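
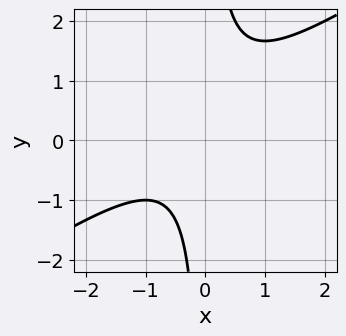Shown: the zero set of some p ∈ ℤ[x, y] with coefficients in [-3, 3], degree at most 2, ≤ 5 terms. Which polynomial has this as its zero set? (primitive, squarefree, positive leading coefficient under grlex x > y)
2*x^2 - 3*x*y + x + 2

1. The degree is 2 — the shape is more complex than any degree-1 curve.
2. Reading off the gridlines: no x-intercept at any integer in the box; the curve avoids every integer y-axis point in the box.
3. Matching integer coefficients to the picture gives p.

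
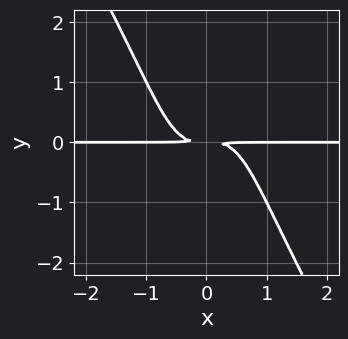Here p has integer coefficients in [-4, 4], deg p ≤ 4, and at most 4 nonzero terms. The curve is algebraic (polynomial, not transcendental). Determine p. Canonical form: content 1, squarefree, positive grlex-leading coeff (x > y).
3*x^3*y - x*y^3 + 2*y^2

1. deg p = 4.
2. Against the integer gridlines: every point of the x-axis in the box is on the curve.
3. Putting this together gives p.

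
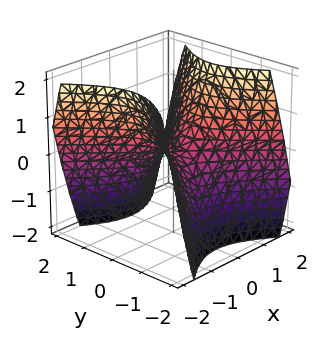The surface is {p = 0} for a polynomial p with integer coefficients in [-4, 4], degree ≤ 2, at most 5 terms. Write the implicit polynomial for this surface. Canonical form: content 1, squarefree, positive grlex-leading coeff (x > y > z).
1. Degree: a saddle surface; a quadric, so deg p = 2.
2. Symmetries: the x ↦ −x reflection is a symmetry, so x appears only in even powers; it's symmetric under y → −y, forcing even powers of y.
3. Reading off the gridlines: one y-axis crossing is at y = 0; one z-axis crossing is at z = 0.
4. Together with the visible shape, these determine p as stated.

x^2 - y^2 - z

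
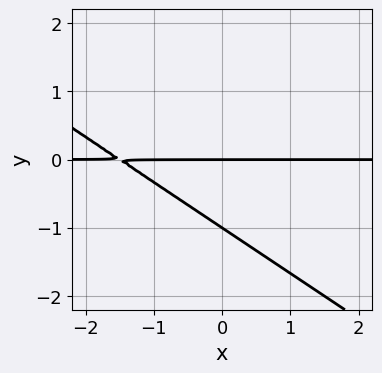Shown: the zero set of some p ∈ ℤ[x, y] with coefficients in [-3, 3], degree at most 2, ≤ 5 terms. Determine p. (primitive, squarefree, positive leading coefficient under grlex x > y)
2*x*y + 3*y^2 + 3*y

1. Degree: a generic line meets the curve in up to 2 points, so deg p = 2.
2. From the visible intercepts: the visible x-axis segment lies entirely on the curve; the y-axis gridline crossings are at y ∈ {-1, 0}.
3. The integer polynomial consistent with all of this is the stated p.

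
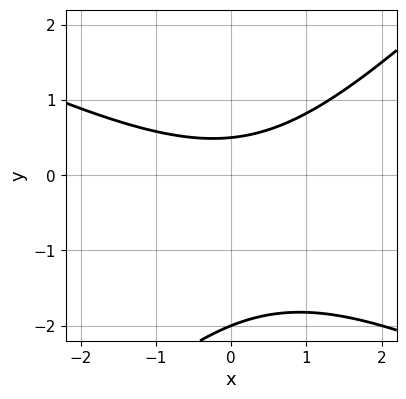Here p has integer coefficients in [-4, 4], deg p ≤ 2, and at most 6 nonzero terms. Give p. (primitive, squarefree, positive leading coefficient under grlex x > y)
x^2 + x*y - 2*y^2 - 3*y + 2

First, the degree is 2 — no degree-1 curve has this shape.
Then, against the integer gridlines: no x-intercept at any integer in the box; it crosses the y-axis at the gridline y = -2.
Finally, together with the visible shape, these determine p as stated.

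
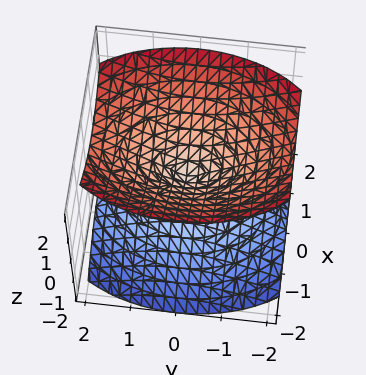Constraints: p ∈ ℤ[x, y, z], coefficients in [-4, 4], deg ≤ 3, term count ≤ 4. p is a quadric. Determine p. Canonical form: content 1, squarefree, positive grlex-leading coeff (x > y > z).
2*x^2 + y^2 - 2*z^2

First, I count 2 distinct pieces.
Then, deg p = 2.
Then, symmetries: it's symmetric under z → −z, forcing even powers of z; mirror symmetry x ↦ −x ⇒ only even powers of x; mirror symmetry y ↦ −y ⇒ only even powers of y.
Then, against the integer gridlines: one z-axis crossing is at z = 0; it crosses the x-axis at the gridline x = 0; it meets the y-axis at y = 0 (among the integer gridlines).
Finally, solving for integer coefficients yields p as stated.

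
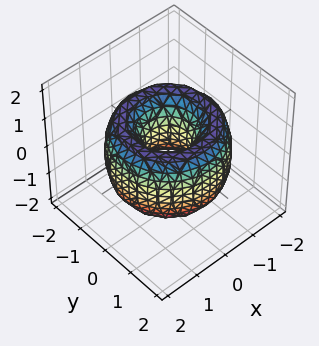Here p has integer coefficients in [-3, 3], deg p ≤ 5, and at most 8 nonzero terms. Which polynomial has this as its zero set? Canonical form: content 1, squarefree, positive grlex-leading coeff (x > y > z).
x^4 + 2*x^2*y^2 + y^4 - 3*x^2 - 3*y^2 + z^2 + 1

(a) Degree: a generic line meets the surface in up to 4 points, so deg p = 4.
(b) Symmetry: every cross-section ⟂ z is a circle, so x, y appear only via x² + y².
(c) Against the integer gridlines: a circular section at z = -1 has radius exactly 1; it misses every integer gridline on the z-axis.
(d) Fitting integer coefficients to these (and the overall shape) gives p.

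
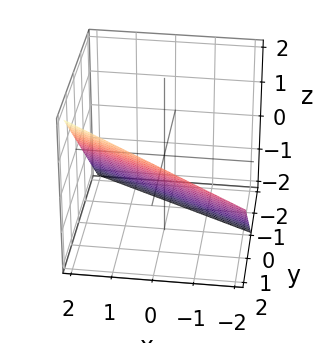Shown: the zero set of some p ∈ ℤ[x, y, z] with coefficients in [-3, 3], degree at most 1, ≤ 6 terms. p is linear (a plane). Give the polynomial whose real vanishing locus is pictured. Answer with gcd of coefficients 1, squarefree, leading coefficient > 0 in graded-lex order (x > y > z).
x + 2*y - 2*z - 2

First, the degree is 1 — the surface is flat (a plane).
Next, from the axis intercepts and sections: one x-axis crossing is at x = 2; it crosses the y-axis at the gridline y = 1; one z-axis crossing is at z = -1.
Finally, assembling these constraints gives the stated polynomial.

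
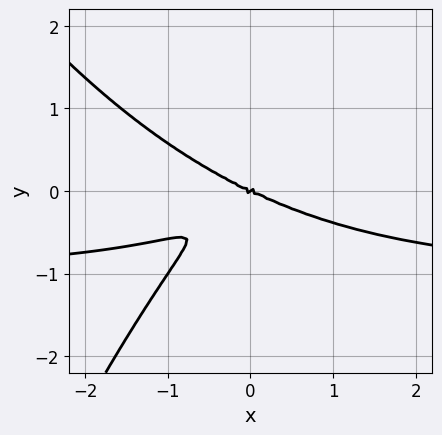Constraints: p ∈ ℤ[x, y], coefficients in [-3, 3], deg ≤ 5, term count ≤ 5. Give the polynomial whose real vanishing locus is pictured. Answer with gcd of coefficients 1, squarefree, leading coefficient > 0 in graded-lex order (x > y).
The degree is 4 — the shape is more complex than any degree-3 curve.
Against the integer gridlines: one x-axis crossing is at x = 0; it crosses the y-axis at the gridline y = 0.
Solving for integer coefficients yields p as stated.

x^3*y + x^3 - 3*x*y^2 + 3*y^3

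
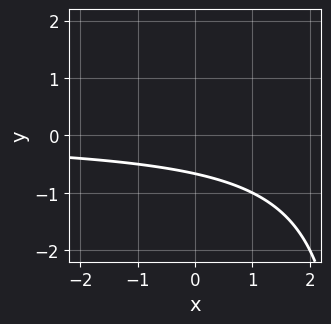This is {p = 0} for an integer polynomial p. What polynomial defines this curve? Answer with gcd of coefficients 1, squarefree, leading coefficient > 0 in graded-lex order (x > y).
(a) The degree is 2 — a generic line meets the curve in up to 2 points.
(b) Checking where it meets the axes: no x-intercept at any integer in the box.
(c) These observations pin down the coefficients.

x*y - 3*y - 2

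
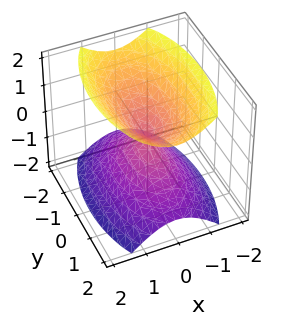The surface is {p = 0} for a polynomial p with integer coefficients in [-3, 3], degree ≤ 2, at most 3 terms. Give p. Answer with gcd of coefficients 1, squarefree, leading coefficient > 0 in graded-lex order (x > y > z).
First, there are 2 components. They look like related sheets of one shape, so recover p as a whole.
Next, deg p = 2. Two nappes meeting at a single point; a quadric.
Next, symmetries: the y ↦ −y reflection is a symmetry, so y appears only in even powers; it's symmetric under z → −z, forcing even powers of z; the x ↦ −x reflection is a symmetry, so x appears only in even powers.
Then, reading off the gridlines: it crosses the x-axis at the gridline x = 0; one y-axis crossing is at y = 0; one z-axis crossing is at z = 0.
Finally, matching integer coefficients to the picture gives p.

3*x^2 + y^2 - 2*z^2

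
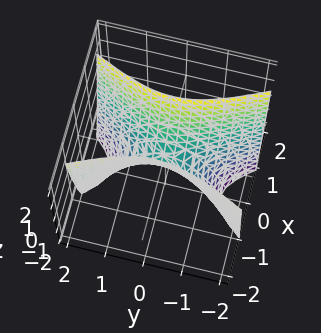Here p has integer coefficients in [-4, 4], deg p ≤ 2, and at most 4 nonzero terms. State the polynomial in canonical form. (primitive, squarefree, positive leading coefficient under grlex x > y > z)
3*x^2 - y^2 - z

First, degree: a saddle surface; a quadric, so deg p = 2.
Then, symmetries: mirror symmetry y ↦ −y ⇒ only even powers of y; it's symmetric under x → −x, forcing even powers of x.
Next, from the visible intercepts: one z-axis crossing is at z = 0; it crosses the x-axis at the gridline x = 0; it crosses the y-axis at the gridline y = 0.
Finally, putting this together gives p.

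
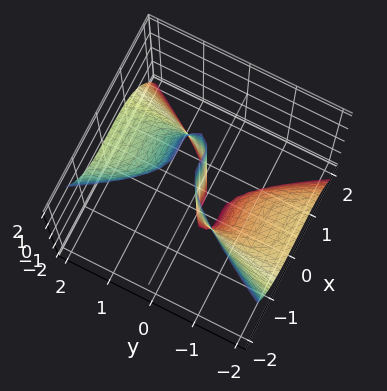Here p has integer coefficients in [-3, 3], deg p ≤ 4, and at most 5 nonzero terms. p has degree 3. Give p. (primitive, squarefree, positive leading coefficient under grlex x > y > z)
3*x^3 + 2*y^2*z - x^2 - 2*y

1. deg p = 3. A generic line meets the surface in up to 3 points.
2. Checking where it meets the axes: every point of the z-axis in the box is on the surface; it meets the y-axis at y = 0 (among the integer gridlines); it crosses the x-axis at the gridline x = 0.
3. Assembling these constraints gives the stated polynomial.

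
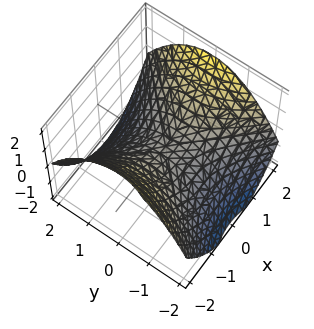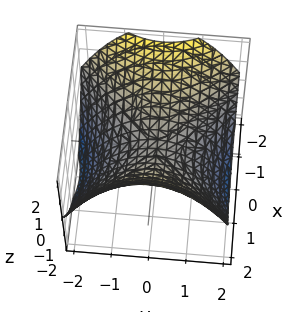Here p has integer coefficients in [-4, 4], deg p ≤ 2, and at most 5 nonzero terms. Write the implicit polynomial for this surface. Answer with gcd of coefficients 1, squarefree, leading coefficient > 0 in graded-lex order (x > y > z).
x^2 - y^2 - 2*z

First, the degree is 2 — a saddle surface; a quadric.
Then, symmetries: the x ↦ −x reflection is a symmetry, so x appears only in even powers; it's symmetric under y → −y, forcing even powers of y.
Next, from the axis intercepts and sections: it crosses the z-axis at the gridline z = 0; it meets the x-axis at x = 0 (among the integer gridlines); it crosses the y-axis at the gridline y = 0.
Finally, assembling these constraints gives the stated polynomial.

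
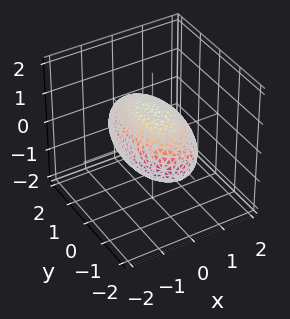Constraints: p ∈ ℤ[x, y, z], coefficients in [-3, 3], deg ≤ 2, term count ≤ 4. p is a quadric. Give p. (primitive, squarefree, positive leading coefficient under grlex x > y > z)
1. The degree is 2 — a closed, bounded, convex surface; a quadric.
2. Symmetries: mirror symmetry x ↦ −x ⇒ only even powers of x; the z ↦ −z reflection is a symmetry, so z appears only in even powers; the y ↦ −y reflection is a symmetry, so y appears only in even powers.
3. From the axis intercepts and sections: among the integer gridlines, it crosses the z-axis at z ∈ {-1, 1}; among the integer gridlines, it crosses the x-axis at x ∈ {-1, 1}.
4. Together with the visible shape, these determine p as stated.

3*x^2 + y^2 + 3*z^2 - 3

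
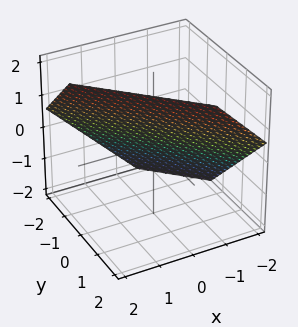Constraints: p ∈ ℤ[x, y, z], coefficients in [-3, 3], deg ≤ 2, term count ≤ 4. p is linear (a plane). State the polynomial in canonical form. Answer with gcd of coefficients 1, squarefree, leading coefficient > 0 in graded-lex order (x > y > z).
Degree: the surface is flat (a plane), so deg p = 1.
Solving for integer coefficients yields p as stated.

3*x + 3*y - 3*z + 2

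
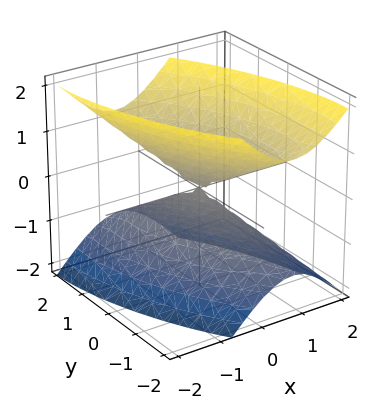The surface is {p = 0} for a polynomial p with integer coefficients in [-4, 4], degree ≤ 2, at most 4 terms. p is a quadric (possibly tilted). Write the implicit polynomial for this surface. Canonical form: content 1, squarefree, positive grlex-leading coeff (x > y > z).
3*x^2 + 2*x*y + y^2 - 2*z^2

1. I count 2 distinct pieces.
2. deg p = 2.
3. From the axis intercepts and sections: it crosses the x-axis at the gridline x = 0; one y-axis crossing is at y = 0.
4. These observations pin down the coefficients.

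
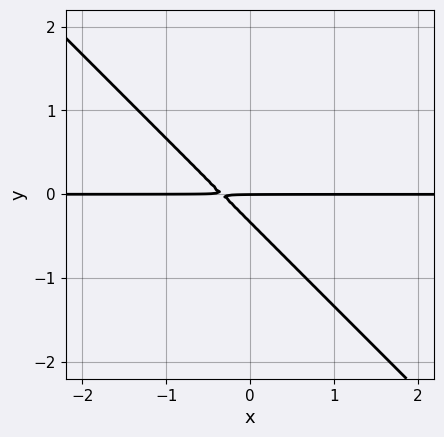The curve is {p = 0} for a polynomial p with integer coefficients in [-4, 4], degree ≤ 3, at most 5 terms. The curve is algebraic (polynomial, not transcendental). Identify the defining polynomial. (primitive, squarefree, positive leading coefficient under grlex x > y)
The degree is 2 — a generic line meets the curve in up to 2 points.
Checking where it meets the axes: it crosses the y-axis at the gridline y = 0; the visible x-axis segment lies entirely on the curve.
Solving for integer coefficients yields p as stated.

3*x*y + 3*y^2 + y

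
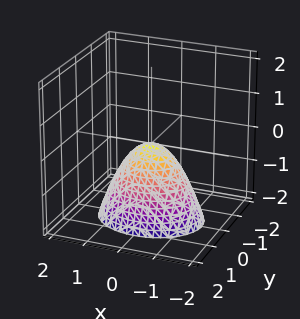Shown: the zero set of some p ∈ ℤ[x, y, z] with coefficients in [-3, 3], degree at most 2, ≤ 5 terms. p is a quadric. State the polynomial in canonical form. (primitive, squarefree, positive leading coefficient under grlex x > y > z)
2*x^2 + 3*y^2 + 2*z

1. The degree is 2 — a paraboloid; a quadric.
2. Symmetries: mirror symmetry x ↦ −x ⇒ only even powers of x; it's symmetric under y → −y, forcing even powers of y.
3. Observable constraints: it crosses the y-axis at the gridline y = 0; it meets the x-axis at x = 0 (among the integer gridlines); it crosses the z-axis at the gridline z = 0.
4. The integer polynomial consistent with all of this is the stated p.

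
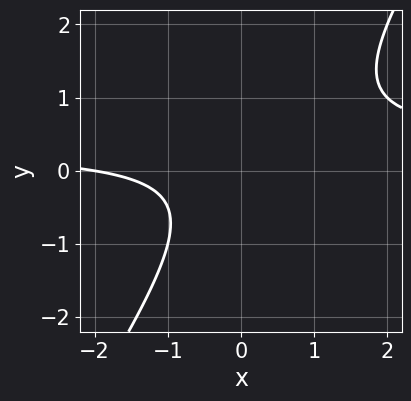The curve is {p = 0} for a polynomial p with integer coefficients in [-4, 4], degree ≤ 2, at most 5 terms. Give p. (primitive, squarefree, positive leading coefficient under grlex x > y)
(a) The degree is 2 — the shape is more complex than any degree-1 curve.
(b) Reading off the gridlines: it meets the x-axis at x = -2 (among the integer gridlines); the curve avoids every integer y-axis point in the box.
(c) Fitting integer coefficients to these (and the overall shape) gives p.

3*x*y - 2*y^2 - x - 2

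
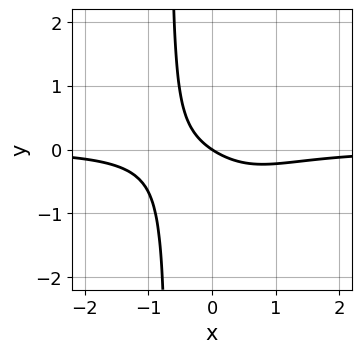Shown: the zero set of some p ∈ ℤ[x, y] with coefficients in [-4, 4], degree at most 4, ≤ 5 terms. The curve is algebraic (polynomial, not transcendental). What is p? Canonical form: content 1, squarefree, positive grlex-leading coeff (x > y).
3*x^3*y + 3*x*y + 2*x + 3*y

deg p = 4. The shape is more complex than any degree-3 curve.
Observable constraints: it crosses the y-axis at the gridline y = 0; it crosses the x-axis at the gridline x = 0.
Together with the visible shape, these determine p as stated.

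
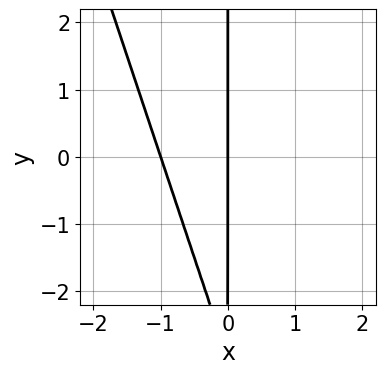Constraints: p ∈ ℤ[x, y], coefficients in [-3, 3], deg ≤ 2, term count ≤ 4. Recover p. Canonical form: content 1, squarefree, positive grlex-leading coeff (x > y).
3*x^2 + x*y + 3*x

1. The degree is 2 — a generic line meets the curve in up to 2 points.
2. Reading off the gridlines: the x-axis gridline crossings are at x ∈ {-1, 0}; every point of the y-axis in the box is on the curve.
3. Assembling these constraints gives the stated polynomial.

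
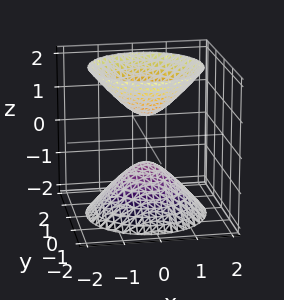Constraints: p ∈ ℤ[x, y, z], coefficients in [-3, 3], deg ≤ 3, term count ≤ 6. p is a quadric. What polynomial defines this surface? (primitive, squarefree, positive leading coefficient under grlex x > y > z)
3*x^2 + 3*y^2 - 2*z^2 + 1

First, the picture has 2 separate pieces. They look like related sheets of one shape, so recover p as a whole.
Then, degree: two separate bowl-shaped sheets opening away from each other; a quadric, so deg p = 2.
Then, symmetries: it's symmetric under z → −z, forcing even powers of z; the surface is invariant under rotation about z: p = q(x² + y², z).
Then, checking where it meets the axes: a circular section at z = 2 has radius between 1 and 2; no y-intercept at any integer in the box.
Finally, together with the visible shape, these determine p as stated.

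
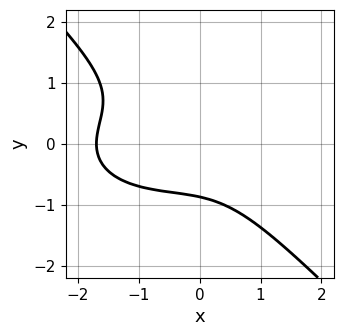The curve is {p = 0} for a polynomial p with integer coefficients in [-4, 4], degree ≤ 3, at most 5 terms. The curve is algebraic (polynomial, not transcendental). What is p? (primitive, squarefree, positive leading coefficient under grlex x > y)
x^3 + 2*x*y^2 + 3*y^3 + x^2 + 2

(a) The degree is 3 — no degree-2 curve has this shape.
(b) Matching integer coefficients to the picture gives p.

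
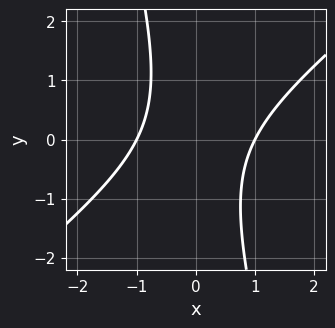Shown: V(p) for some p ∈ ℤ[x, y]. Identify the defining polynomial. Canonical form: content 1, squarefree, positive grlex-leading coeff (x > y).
3*x^2 - 3*x*y - y^2 - 3

First, deg p = 2.
Then, observable constraints: no y-intercept at any integer in the box; among the integer gridlines, it crosses the x-axis at x ∈ {-1, 1}.
Finally, assembling these constraints gives the stated polynomial.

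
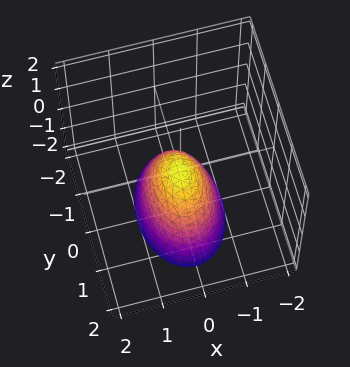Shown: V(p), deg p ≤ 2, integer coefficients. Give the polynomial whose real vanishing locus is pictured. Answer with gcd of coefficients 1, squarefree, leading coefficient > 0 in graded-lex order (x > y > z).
2*x^2 + y^2 + z

The degree is 2 — a single bowl opening along one axis; a quadric.
Symmetries: the x ↦ −x reflection is a symmetry, so x appears only in even powers; mirror symmetry y ↦ −y ⇒ only even powers of y.
Checking where it meets the axes: it meets the x-axis at x = 0 (among the integer gridlines); one y-axis crossing is at y = 0.
The integer polynomial consistent with all of this is the stated p.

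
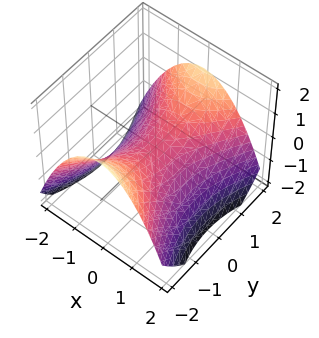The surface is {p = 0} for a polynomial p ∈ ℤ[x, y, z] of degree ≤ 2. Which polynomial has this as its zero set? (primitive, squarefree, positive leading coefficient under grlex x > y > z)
2*x^2 - y^2 + 3*z

The degree is 2 — a hyperbolic paraboloid; a quadric.
Symmetries: mirror symmetry x ↦ −x ⇒ only even powers of x; it's symmetric under y → −y, forcing even powers of y.
From the axis intercepts and sections: it crosses the y-axis at the gridline y = 0; it crosses the x-axis at the gridline x = 0; one z-axis crossing is at z = 0.
The integer polynomial consistent with all of this is the stated p.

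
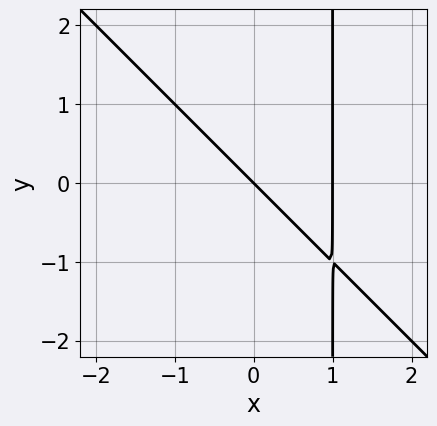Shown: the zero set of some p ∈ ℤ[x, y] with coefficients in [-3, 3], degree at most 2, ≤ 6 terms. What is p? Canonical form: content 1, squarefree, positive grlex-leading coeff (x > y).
1. deg p = 2.
2. Checking where it meets the axes: one y-axis crossing is at y = 0; the x-axis gridline crossings are at x ∈ {0, 1}.
3. Together with the visible shape, these determine p as stated.

x^2 + x*y - x - y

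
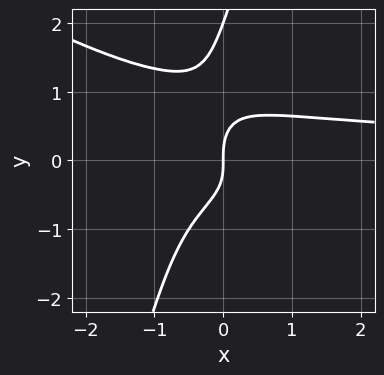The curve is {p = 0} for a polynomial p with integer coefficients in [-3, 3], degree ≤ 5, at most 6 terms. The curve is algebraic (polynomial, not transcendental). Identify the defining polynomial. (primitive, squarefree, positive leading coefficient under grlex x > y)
1. deg p = 4. A generic line meets the curve in up to 4 points.
2. Reading off the gridlines: one x-axis crossing is at x = 0; among the integer gridlines, it crosses the y-axis at y ∈ {0, 2}.
3. Fitting integer coefficients to these (and the overall shape) gives p.

2*x^2*y^2 + 3*x*y^3 - y^4 + 2*y^3 - 2*x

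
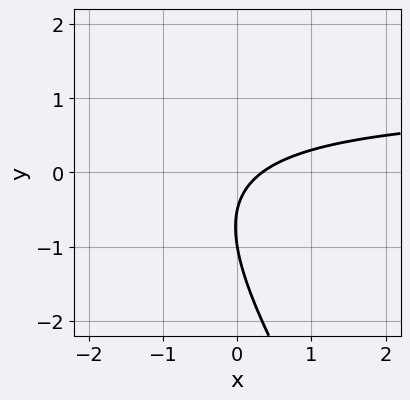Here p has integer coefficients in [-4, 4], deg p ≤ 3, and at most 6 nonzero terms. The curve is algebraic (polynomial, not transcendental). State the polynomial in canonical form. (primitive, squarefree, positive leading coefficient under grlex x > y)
(a) Degree: the shape is more complex than any degree-1 curve, so deg p = 2.
(b) Against the integer gridlines: it crosses the y-axis at the gridline y = -1.
(c) Fitting integer coefficients to these (and the overall shape) gives p.

3*x*y + 2*y^2 - 3*x + 3*y + 1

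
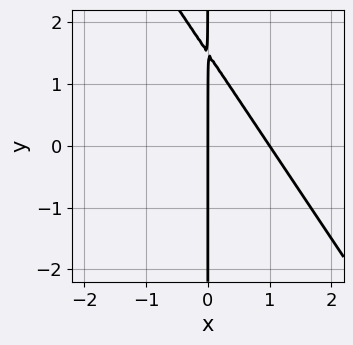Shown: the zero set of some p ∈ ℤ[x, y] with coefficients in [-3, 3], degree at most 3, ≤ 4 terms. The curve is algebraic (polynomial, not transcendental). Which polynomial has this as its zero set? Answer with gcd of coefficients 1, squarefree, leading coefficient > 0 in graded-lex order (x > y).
3*x^2 + 2*x*y - 3*x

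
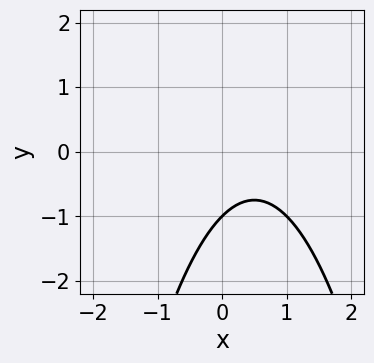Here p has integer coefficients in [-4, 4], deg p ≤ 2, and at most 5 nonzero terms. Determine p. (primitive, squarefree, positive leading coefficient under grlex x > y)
First, the degree is 2 — no degree-1 curve has this shape.
Then, from the axis intercepts and sections: it misses every integer gridline on the x-axis; one y-axis crossing is at y = -1.
Finally, fitting integer coefficients to these (and the overall shape) gives p.

x^2 - x + y + 1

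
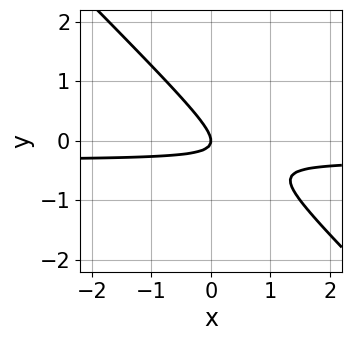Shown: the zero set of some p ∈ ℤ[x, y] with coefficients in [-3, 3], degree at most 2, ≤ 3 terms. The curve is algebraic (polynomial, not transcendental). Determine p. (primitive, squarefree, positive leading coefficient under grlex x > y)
3*x*y + 3*y^2 + x

deg p = 2. No degree-1 curve has this shape.
Checking where it meets the axes: it meets the x-axis at x = 0 (among the integer gridlines); it crosses the y-axis at the gridline y = 0.
Matching integer coefficients to the picture gives p.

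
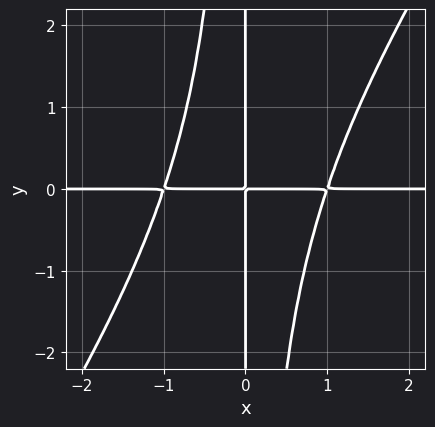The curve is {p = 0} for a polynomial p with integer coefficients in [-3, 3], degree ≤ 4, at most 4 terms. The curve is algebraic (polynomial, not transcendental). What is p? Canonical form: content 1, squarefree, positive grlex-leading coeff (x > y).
(a) The degree is 4 — a generic line meets the curve in up to 4 points.
(b) Against the integer gridlines: the visible x-axis segment lies entirely on the curve; the visible y-axis segment lies entirely on the curve.
(c) Together with the visible shape, these determine p as stated.

3*x^3*y - 2*x^2*y^2 - 3*x*y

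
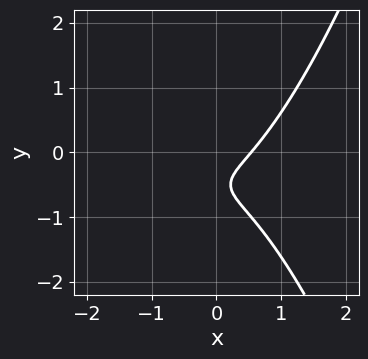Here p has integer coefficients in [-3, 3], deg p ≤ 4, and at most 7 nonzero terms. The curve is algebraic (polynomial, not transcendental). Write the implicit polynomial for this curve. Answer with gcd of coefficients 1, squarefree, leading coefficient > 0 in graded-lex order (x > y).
deg p = 3. No degree-2 curve has this shape.
Against the integer gridlines: no y-intercept at any integer in the box.
Putting this together gives p.

3*x^3 - 3*y^2 + x - 3*y - 1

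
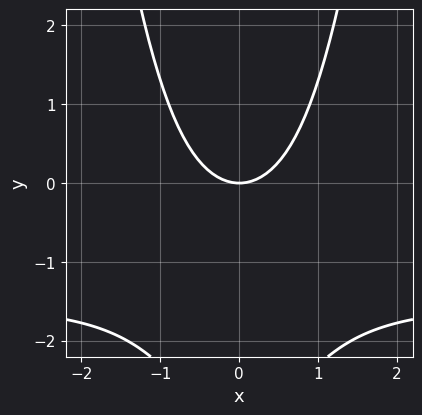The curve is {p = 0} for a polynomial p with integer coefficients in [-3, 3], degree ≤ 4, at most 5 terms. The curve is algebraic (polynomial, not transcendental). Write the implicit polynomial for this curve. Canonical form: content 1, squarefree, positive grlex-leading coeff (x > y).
First, the degree is 3 — a generic line meets the curve in up to 3 points.
Next, symmetries: mirror symmetry x ↦ −x ⇒ only even powers of x.
Next, from the visible intercepts: it crosses the y-axis at the gridline y = 0; it meets the x-axis at x = 0 (among the integer gridlines).
Finally, the integer polynomial consistent with all of this is the stated p.

2*x^2*y + 3*x^2 - y^2 - 3*y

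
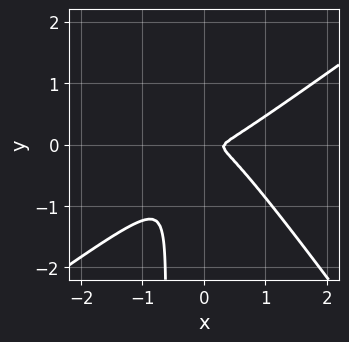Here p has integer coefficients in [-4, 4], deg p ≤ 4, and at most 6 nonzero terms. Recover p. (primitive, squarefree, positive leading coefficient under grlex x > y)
First, degree: the shape is more complex than any degree-2 curve, so deg p = 3.
Finally, solving for integer coefficients yields p as stated.

3*x^3 - 2*x^2*y - 3*x*y^2 - x^2 - 2*y^2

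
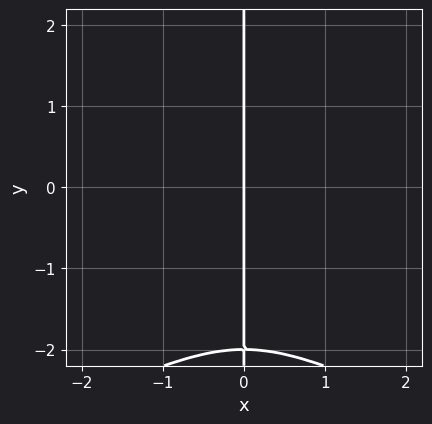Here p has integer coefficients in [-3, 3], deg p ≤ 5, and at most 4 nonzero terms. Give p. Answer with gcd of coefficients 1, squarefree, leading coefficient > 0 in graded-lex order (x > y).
x*y^3 + x^3 + 2*x*y^2

The degree is 4 — no degree-3 curve has this shape.
From the visible intercepts: the visible y-axis segment lies entirely on the curve; it crosses the x-axis at the gridline x = 0.
These observations pin down the coefficients.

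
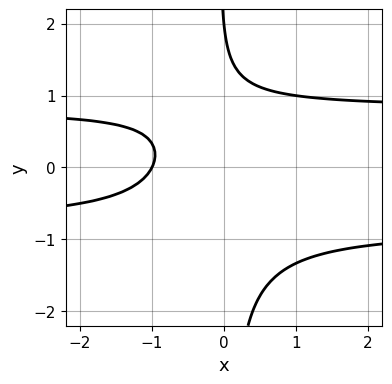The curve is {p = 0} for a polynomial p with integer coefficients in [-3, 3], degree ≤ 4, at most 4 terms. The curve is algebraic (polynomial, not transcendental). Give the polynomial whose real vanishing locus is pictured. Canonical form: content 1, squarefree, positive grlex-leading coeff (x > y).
3*x*y^2 - 2*x + y - 2

First, deg p = 3. A generic line meets the curve in up to 3 points.
Then, reading off the gridlines: it meets the y-axis at y = 2 (among the integer gridlines); one x-axis crossing is at x = -1.
Finally, putting this together gives p.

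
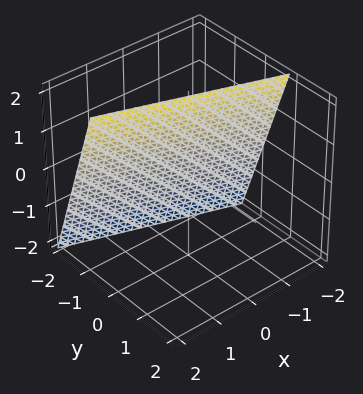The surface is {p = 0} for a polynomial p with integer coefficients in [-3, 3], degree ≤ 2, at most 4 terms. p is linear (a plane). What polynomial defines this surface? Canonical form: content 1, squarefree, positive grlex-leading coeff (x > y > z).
x + 3*y - z + 2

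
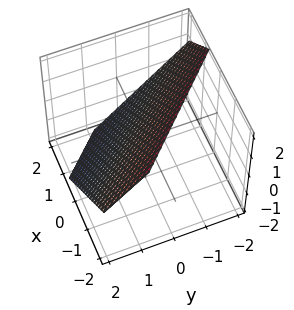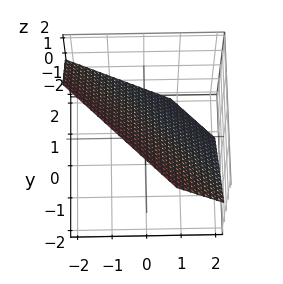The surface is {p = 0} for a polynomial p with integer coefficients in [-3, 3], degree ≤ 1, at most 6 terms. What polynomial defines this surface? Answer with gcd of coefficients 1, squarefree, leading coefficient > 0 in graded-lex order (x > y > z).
3*x + 3*y + 3*z - 2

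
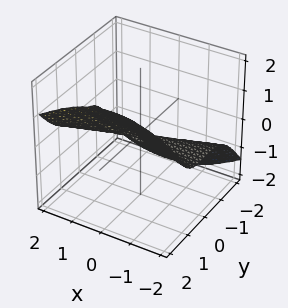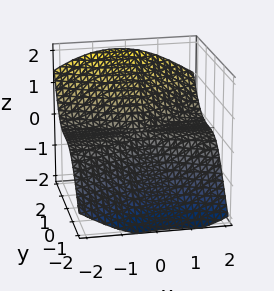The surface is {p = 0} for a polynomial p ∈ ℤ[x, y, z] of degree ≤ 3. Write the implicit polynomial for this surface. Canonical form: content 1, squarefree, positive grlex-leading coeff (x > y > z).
3*x^2*z + x*y*z - 3*y^3 + 3*z^3 + y^2

(a) Degree: the shape is more complex than any degree-2 surface, so deg p = 3.
(b) Observable constraints: it crosses the z-axis at the gridline z = 0; the visible x-axis segment lies entirely on the surface; it meets the y-axis at y = 0 (among the integer gridlines).
(c) Solving for integer coefficients yields p as stated.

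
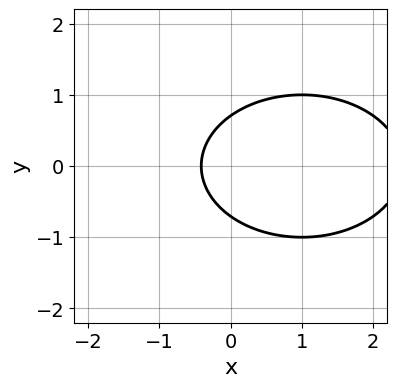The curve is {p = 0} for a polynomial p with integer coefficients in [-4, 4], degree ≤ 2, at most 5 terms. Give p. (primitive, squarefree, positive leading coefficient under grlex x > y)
x^2 + 2*y^2 - 2*x - 1

First, degree: a generic line meets the curve in up to 2 points, so deg p = 2.
Next, symmetries: mirror symmetry y ↦ −y ⇒ only even powers of y.
Finally, fitting integer coefficients to these (and the overall shape) gives p.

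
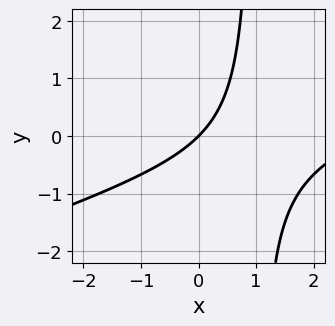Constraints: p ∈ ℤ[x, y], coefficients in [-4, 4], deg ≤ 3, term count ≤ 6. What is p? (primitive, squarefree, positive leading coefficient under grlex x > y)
1. The degree is 2 — a generic line meets the curve in up to 2 points.
2. From the axis intercepts and sections: one y-axis crossing is at y = 0; it meets the x-axis at x = 0 (among the integer gridlines).
3. Assembling these constraints gives the stated polynomial.

x^2 - 3*x*y - 3*x + 3*y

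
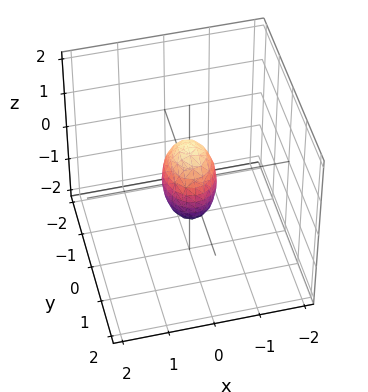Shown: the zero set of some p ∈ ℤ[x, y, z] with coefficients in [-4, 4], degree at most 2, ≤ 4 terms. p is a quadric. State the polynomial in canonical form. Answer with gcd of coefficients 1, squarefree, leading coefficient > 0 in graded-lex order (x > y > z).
3*x^2 + 2*y^2 + z^2 - 1

1. Degree: a closed, bounded, convex surface; a quadric, so deg p = 2.
2. Symmetries: mirror symmetry x ↦ −x ⇒ only even powers of x; it's symmetric under y → −y, forcing even powers of y; the z ↦ −z reflection is a symmetry, so z appears only in even powers.
3. Observable constraints: among the integer gridlines, it crosses the z-axis at z ∈ {-1, 1}.
4. Matching integer coefficients to the picture gives p.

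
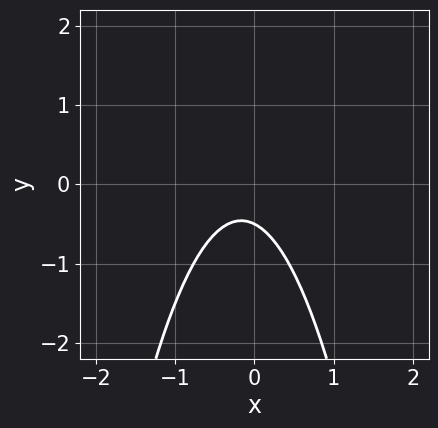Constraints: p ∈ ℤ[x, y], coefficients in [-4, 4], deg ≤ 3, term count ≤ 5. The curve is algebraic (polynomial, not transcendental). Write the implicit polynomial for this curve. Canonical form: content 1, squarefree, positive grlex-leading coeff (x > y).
First, deg p = 2. A generic line meets the curve in up to 2 points.
Then, from the axis intercepts and sections: the curve avoids every integer x-axis point in the box.
Finally, assembling these constraints gives the stated polynomial.

3*x^2 + x + 2*y + 1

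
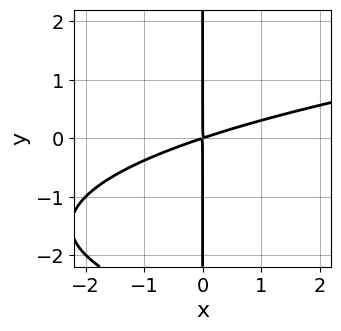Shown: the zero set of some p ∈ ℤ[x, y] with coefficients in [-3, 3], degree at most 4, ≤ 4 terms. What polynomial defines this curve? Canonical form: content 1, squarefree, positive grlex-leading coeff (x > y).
x*y^2 - x^2 + 3*x*y

deg p = 3.
Checking where it meets the axes: every point of the y-axis in the box is on the curve.
Fitting integer coefficients to these (and the overall shape) gives p.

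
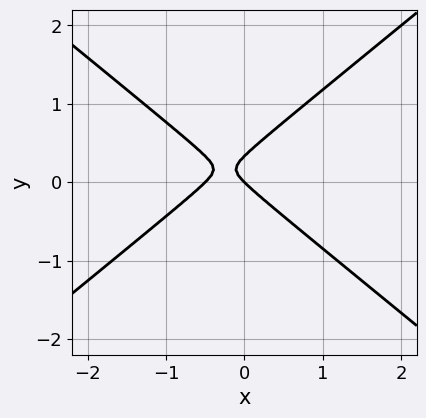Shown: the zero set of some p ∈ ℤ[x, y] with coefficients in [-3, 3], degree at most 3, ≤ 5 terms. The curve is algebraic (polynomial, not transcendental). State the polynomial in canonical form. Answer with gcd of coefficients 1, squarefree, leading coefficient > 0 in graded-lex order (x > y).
(a) Degree: the shape is more complex than any degree-1 curve, so deg p = 2.
(b) From the axis intercepts and sections: one y-axis crossing is at y = 0; one x-axis crossing is at x = 0.
(c) The integer polynomial consistent with all of this is the stated p.

2*x^2 - 3*y^2 + x + y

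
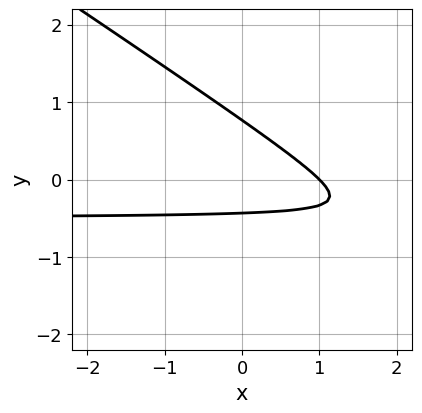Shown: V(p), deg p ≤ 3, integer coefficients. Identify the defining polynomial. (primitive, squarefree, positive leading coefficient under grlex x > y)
2*x*y + 3*y^2 + x - y - 1

The degree is 2 — no degree-1 curve has this shape.
From the axis intercepts and sections: one x-axis crossing is at x = 1.
Assembling these constraints gives the stated polynomial.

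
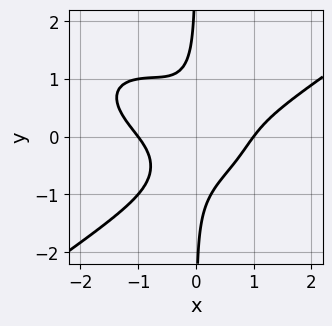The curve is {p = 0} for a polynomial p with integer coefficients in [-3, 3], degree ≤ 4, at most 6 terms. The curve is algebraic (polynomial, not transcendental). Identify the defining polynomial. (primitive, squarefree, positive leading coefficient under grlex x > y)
(a) Degree: no degree-3 curve has this shape, so deg p = 4.
(b) Checking where it meets the axes: the x-axis gridline crossings are at x ∈ {-1, 1}; it misses every integer gridline on the y-axis.
(c) The integer polynomial consistent with all of this is the stated p.

x^4 - 3*x*y^3 - 3*x^2*y - 1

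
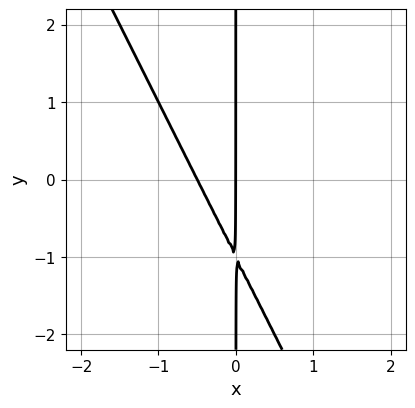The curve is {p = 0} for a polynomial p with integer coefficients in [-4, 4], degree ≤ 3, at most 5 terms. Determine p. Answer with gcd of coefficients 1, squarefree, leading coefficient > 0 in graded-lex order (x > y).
The degree is 2 — a generic line meets the curve in up to 2 points.
Observable constraints: the visible y-axis segment lies entirely on the curve; it meets the x-axis at x = 0 (among the integer gridlines).
Assembling these constraints gives the stated polynomial.

2*x^2 + x*y + x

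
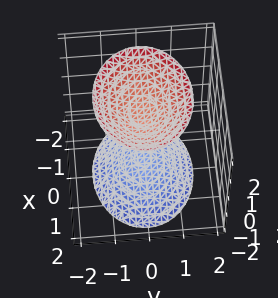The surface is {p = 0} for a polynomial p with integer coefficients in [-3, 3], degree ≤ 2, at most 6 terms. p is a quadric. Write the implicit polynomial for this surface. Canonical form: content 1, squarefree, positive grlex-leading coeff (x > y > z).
2*x^2 + 3*y^2 - 2*z^2 + 3

First, the picture has 2 separate pieces.
Next, deg p = 2.
Then, symmetries: it's symmetric under y → −y, forcing even powers of y; the x ↦ −x reflection is a symmetry, so x appears only in even powers; it's symmetric under z → −z, forcing even powers of z.
Next, from the visible intercepts: no x-intercept at any integer in the box; no y-intercept at any integer in the box.
Finally, assembling these constraints gives the stated polynomial.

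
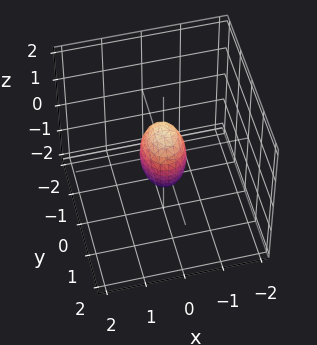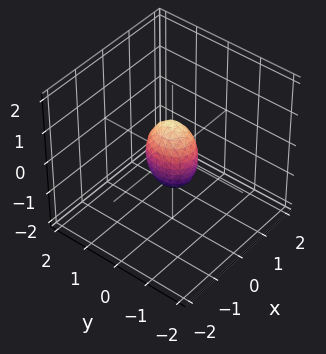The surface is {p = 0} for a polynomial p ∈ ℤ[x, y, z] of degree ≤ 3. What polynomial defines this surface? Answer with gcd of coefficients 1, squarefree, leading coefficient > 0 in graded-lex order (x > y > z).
First, the degree is 2 — bounded and convex; a quadric.
Next, symmetries: it's symmetric under x → −x, forcing even powers of x; the z ↦ −z reflection is a symmetry, so z appears only in even powers; the y ↦ −y reflection is a symmetry, so y appears only in even powers.
Then, against the integer gridlines: among the integer gridlines, it crosses the z-axis at z ∈ {-1, 1}.
Finally, together with the visible shape, these determine p as stated.

3*x^2 + 2*y^2 + z^2 - 1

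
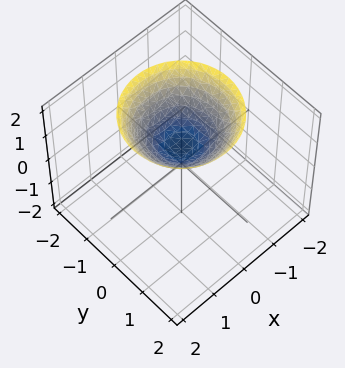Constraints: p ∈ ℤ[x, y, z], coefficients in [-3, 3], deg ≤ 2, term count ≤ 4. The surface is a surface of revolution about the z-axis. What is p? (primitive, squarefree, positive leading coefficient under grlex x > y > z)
2*x^2 + 2*y^2 - 3*z + 2

deg p = 2. A generic line meets the surface in up to 2 points.
By symmetry, the z-axis is an axis of rotation, so x and y enter only as x² + y².
Reading off the gridlines: no y-intercept at any integer in the box; a circular section at z = 2 has radius between 1 and 2; the surface avoids every integer x-axis point in the box.
Matching integer coefficients to the picture gives p.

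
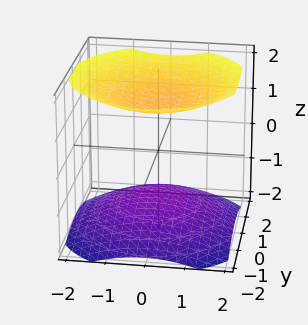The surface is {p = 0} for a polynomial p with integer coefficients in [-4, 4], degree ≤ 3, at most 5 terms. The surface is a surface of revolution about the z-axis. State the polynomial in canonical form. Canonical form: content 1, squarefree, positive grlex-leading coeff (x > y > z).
x^2 + y^2 - 2*z^2 + 3

The picture has 2 separate pieces. They look like related sheets of one shape, so recover p as a whole.
Degree: the shape is more complex than any degree-1 surface, so deg p = 2.
Symmetries: the z-axis is an axis of rotation, so x and y enter only as x² + y².
Checking where it meets the axes: no y-intercept at any integer in the box; no x-intercept at any integer in the box.
Solving for integer coefficients yields p as stated.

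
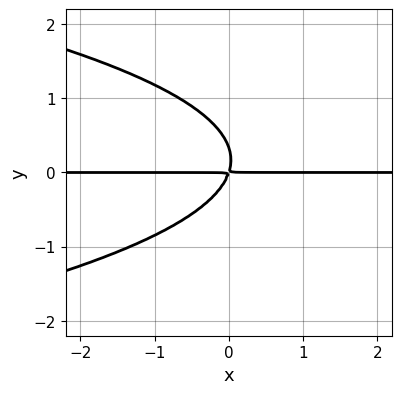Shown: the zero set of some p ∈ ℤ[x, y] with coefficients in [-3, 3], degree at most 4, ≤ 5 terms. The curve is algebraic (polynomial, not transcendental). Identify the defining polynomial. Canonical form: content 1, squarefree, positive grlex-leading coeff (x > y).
First, degree: no degree-2 curve has this shape, so deg p = 3.
Then, against the integer gridlines: every point of the x-axis in the box is on the curve.
Finally, putting this together gives p.

3*y^3 + 3*x*y - y^2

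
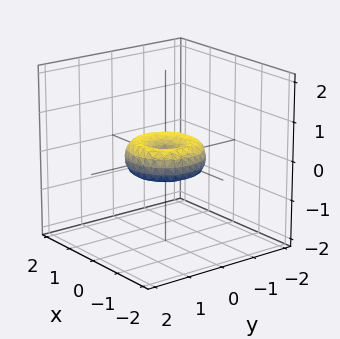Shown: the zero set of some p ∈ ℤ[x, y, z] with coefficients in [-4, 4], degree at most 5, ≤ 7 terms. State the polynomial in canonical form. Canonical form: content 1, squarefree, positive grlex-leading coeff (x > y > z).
(a) Degree: the shape is more complex than any degree-3 surface, so deg p = 4.
(b) Symmetry: the surface is invariant under rotation about z: p = q(x² + y², z).
(c) Against the integer gridlines: a circular section at z = 0 has radius exactly 1; one z-axis crossing is at z = 0; the y-axis gridline crossings are at y ∈ {-1, 0, 1}; the x-axis gridline crossings are at x ∈ {-1, 0, 1}.
(d) Assembling these constraints gives the stated polynomial.

2*x^4 + 4*x^2*y^2 + 2*y^4 - 2*x^2 - 2*y^2 + 3*z^2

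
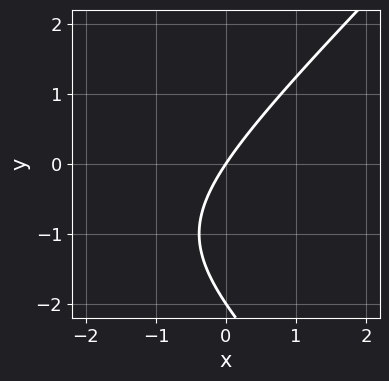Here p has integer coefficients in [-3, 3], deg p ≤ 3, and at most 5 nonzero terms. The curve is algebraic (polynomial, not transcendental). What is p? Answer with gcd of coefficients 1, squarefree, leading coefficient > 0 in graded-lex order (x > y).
(a) The degree is 2 — no degree-1 curve has this shape.
(b) From the visible intercepts: it crosses the x-axis at the gridline x = 0; among the integer gridlines, it crosses the y-axis at y ∈ {-2, 0}.
(c) Fitting integer coefficients to these (and the overall shape) gives p.

x^2 - y^2 + 3*x - 2*y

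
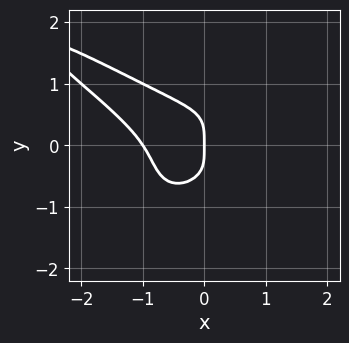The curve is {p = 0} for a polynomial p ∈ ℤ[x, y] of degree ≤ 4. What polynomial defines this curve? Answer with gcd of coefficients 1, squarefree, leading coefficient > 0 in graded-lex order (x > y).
x^4 + 2*x^3*y + 2*y^4 + x

(a) The degree is 4 — a generic line meets the curve in up to 4 points.
(b) From the axis intercepts and sections: it meets the y-axis at y = 0 (among the integer gridlines); among the integer gridlines, it crosses the x-axis at x ∈ {-1, 0}.
(c) Solving for integer coefficients yields p as stated.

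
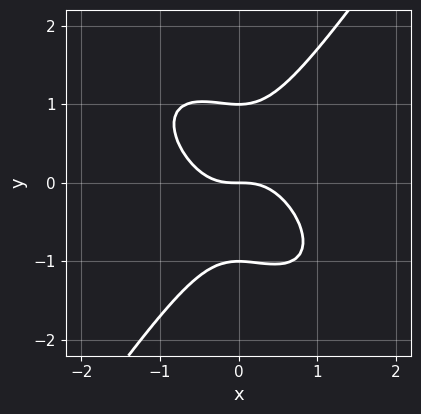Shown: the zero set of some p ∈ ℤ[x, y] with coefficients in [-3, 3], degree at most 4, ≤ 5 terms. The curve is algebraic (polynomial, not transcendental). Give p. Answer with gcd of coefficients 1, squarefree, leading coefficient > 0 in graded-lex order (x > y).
1. The degree is 3 — a generic line meets the curve in up to 3 points.
2. From the axis intercepts and sections: one x-axis crossing is at x = 0; among the integer gridlines, it crosses the y-axis at y ∈ {-1, 0, 1}.
3. Putting this together gives p.

3*x^3 + 2*x^2*y - 2*y^3 + 2*y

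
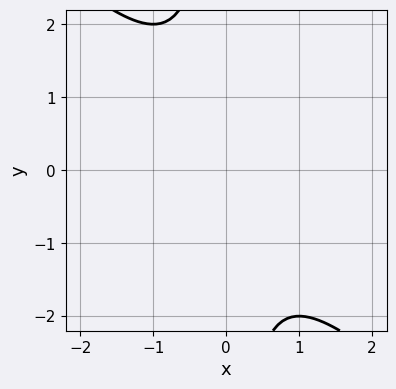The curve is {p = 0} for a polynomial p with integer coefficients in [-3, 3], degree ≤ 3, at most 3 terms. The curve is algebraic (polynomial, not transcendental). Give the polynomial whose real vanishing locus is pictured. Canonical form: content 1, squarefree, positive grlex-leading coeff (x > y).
The degree is 2 — the shape is more complex than any degree-1 curve.
Against the integer gridlines: the curve avoids every integer y-axis point in the box; the curve avoids every integer x-axis point in the box.
Solving for integer coefficients yields p as stated.

x^2 + x*y + 1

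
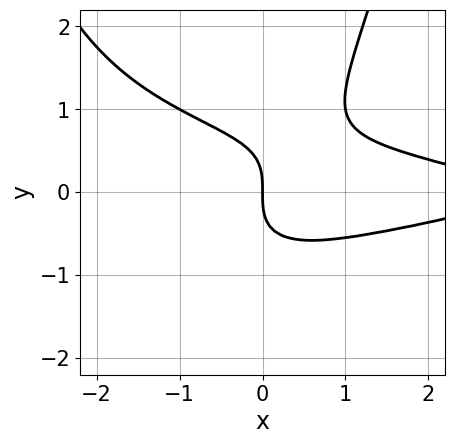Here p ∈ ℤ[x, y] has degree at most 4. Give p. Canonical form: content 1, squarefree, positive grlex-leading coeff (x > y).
1. The degree is 4 — a generic line meets the curve in up to 4 points.
2. Reading off the gridlines: it crosses the x-axis at the gridline x = 0; it meets the y-axis at y = 0 (among the integer gridlines).
3. Assembling these constraints gives the stated polynomial.

2*x^2*y^2 + 3*x*y^2 - 3*y^3 + x^2 - 3*x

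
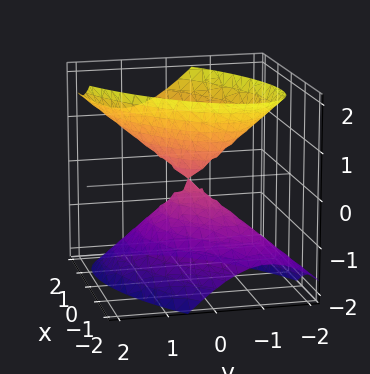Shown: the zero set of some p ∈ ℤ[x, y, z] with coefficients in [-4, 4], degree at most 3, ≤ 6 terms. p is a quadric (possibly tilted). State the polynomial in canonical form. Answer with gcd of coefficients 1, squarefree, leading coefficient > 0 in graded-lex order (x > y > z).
2*x^2 - 3*x*y - x*z + 3*y^2 - 2*z^2

The degree is 2 — a generic line meets the surface in up to 2 points.
Against the integer gridlines: it crosses the z-axis at the gridline z = 0; it meets the y-axis at y = 0 (among the integer gridlines); it meets the x-axis at x = 0 (among the integer gridlines).
These observations pin down the coefficients.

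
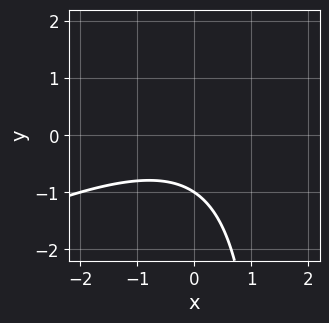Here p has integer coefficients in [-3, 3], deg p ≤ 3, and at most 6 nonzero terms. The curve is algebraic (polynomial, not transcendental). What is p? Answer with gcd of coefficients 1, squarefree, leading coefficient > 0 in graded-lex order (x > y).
(a) deg p = 2. The shape is more complex than any degree-1 curve.
(b) From the visible intercepts: it crosses the y-axis at the gridline y = -1; no x-intercept at any integer in the box.
(c) Matching integer coefficients to the picture gives p.

x^2 - 2*x*y + 3*y + 3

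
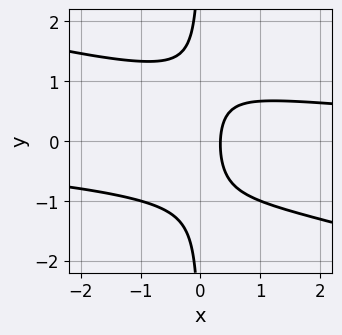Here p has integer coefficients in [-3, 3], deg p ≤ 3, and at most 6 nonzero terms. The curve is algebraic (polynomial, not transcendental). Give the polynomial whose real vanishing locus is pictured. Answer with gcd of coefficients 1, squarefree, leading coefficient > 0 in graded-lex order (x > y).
x^2*y + 3*x*y^2 - 3*x + 1

The degree is 3 — no degree-2 curve has this shape.
From the axis intercepts and sections: no y-intercept at any integer in the box.
Fitting integer coefficients to these (and the overall shape) gives p.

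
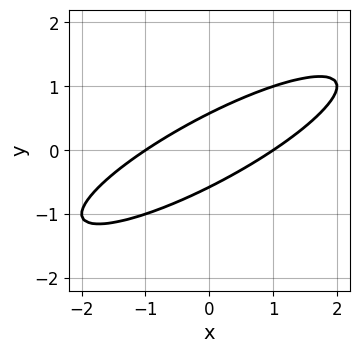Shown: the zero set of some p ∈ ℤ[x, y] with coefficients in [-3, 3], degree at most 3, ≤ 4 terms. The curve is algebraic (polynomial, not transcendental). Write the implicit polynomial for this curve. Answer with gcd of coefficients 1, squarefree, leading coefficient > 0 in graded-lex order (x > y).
x^2 - 3*x*y + 3*y^2 - 1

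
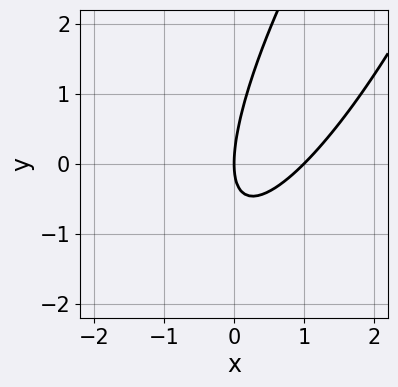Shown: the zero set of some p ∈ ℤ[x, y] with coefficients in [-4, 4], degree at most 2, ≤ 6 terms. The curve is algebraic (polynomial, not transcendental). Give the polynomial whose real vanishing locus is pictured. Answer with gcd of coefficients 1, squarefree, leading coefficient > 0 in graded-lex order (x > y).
deg p = 2. The shape is more complex than any degree-1 curve.
From the axis intercepts and sections: one y-axis crossing is at y = 0; the x-axis gridline crossings are at x ∈ {0, 1}.
Fitting integer coefficients to these (and the overall shape) gives p.

3*x^2 - 3*x*y + y^2 - 3*x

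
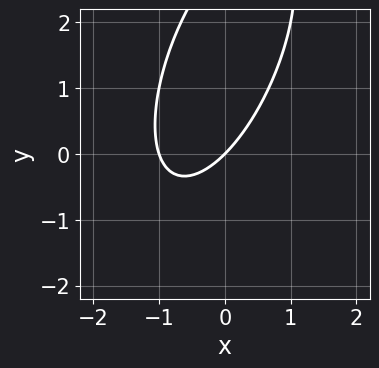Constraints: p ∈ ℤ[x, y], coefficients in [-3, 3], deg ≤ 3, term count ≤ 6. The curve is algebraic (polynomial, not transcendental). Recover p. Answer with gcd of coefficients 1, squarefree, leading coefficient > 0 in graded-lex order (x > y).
3*x^2 - 2*x*y + y^2 + 3*x - 3*y

1. The degree is 2 — the shape is more complex than any degree-1 curve.
2. From the visible intercepts: among the integer gridlines, it crosses the x-axis at x ∈ {-1, 0}; it crosses the y-axis at the gridline y = 0.
3. The integer polynomial consistent with all of this is the stated p.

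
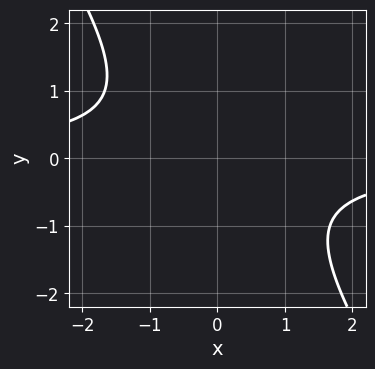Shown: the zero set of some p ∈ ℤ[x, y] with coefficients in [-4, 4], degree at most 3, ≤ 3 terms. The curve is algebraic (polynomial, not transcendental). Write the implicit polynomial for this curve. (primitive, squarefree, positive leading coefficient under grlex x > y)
3*x*y + 2*y^2 + 3

Degree: the shape is more complex than any degree-1 curve, so deg p = 2.
Observable constraints: no x-intercept at any integer in the box; it misses every integer gridline on the y-axis.
Assembling these constraints gives the stated polynomial.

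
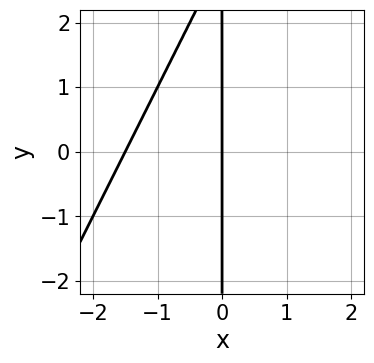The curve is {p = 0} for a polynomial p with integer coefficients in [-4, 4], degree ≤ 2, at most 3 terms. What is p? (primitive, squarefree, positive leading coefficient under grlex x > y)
First, degree: a generic line meets the curve in up to 2 points, so deg p = 2.
Next, from the axis intercepts and sections: it crosses the x-axis at the gridline x = 0; the visible y-axis segment lies entirely on the curve.
Finally, assembling these constraints gives the stated polynomial.

2*x^2 - x*y + 3*x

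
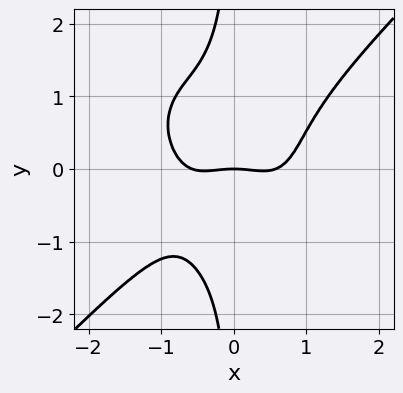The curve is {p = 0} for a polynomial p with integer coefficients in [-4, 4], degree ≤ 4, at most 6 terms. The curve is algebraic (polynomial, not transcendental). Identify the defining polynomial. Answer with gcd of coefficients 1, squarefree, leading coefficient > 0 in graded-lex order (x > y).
1. The degree is 4 — no degree-3 curve has this shape.
2. From the visible intercepts: one y-axis crossing is at y = 0; it crosses the x-axis at the gridline x = 0.
3. Together with the visible shape, these determine p as stated.

3*x^4 - 3*x*y^3 - x^2 - 3*y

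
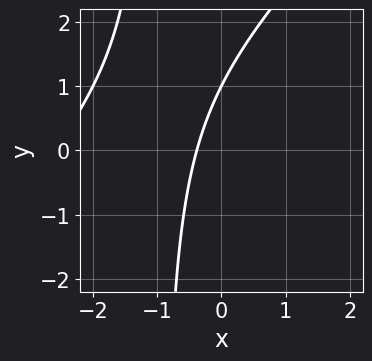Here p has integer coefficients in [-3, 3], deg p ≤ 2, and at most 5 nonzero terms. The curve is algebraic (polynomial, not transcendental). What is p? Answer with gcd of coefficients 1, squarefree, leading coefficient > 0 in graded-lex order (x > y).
x^2 - x*y + 3*x - y + 1

The degree is 2 — no degree-1 curve has this shape.
Against the integer gridlines: one y-axis crossing is at y = 1.
Putting this together gives p.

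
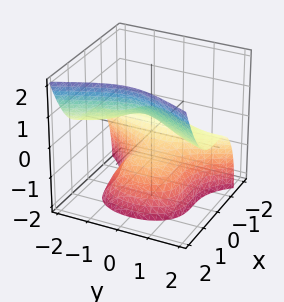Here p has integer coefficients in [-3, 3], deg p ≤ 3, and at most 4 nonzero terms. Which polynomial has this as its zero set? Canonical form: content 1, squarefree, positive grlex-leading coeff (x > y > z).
3*x^3 - 2*y^2*z - 2*z^2 + 1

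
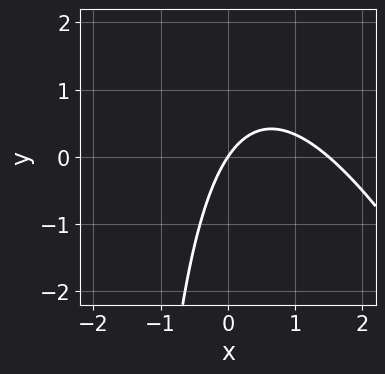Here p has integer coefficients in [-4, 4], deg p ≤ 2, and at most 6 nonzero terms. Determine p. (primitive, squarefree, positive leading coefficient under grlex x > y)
The degree is 2 — no degree-1 curve has this shape.
Observable constraints: it crosses the x-axis at the gridline x = 0; it crosses the y-axis at the gridline y = 0.
These observations pin down the coefficients.

2*x^2 + x*y - 3*x + 2*y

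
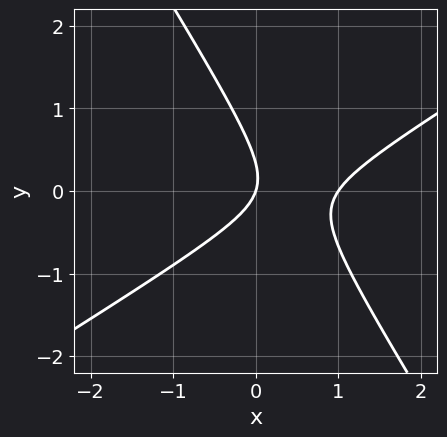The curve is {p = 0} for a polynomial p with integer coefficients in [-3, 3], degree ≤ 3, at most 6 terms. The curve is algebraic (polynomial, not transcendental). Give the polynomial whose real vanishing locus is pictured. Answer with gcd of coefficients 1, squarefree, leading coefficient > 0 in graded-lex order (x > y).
(a) Degree: a generic line meets the curve in up to 2 points, so deg p = 2.
(b) Against the integer gridlines: the x-axis gridline crossings are at x ∈ {0, 1}; one y-axis crossing is at y = 0.
(c) Together with the visible shape, these determine p as stated.

3*x^2 - 3*x*y - 3*y^2 - 3*x + y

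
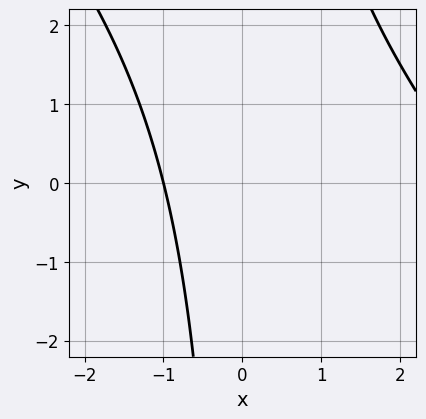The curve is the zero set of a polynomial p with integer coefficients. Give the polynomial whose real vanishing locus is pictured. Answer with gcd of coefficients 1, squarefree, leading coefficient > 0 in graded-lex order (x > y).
x^2 + x*y - 2*x - 3

First, degree: a generic line meets the curve in up to 2 points, so deg p = 2.
Then, observable constraints: no y-intercept at any integer in the box; it crosses the x-axis at the gridline x = -1.
Finally, fitting integer coefficients to these (and the overall shape) gives p.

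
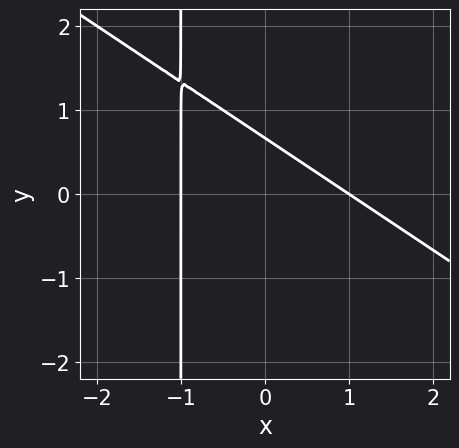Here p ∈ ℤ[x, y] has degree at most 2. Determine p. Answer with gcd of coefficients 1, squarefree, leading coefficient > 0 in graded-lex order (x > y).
2*x^2 + 3*x*y + 3*y - 2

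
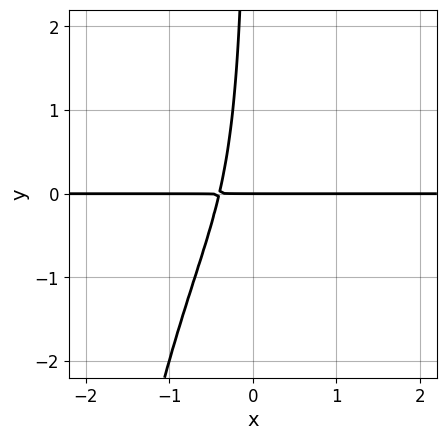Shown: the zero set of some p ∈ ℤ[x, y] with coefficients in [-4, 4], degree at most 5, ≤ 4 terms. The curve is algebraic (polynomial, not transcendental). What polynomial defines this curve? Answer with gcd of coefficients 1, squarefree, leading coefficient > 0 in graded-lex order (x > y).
3*x^3*y + 2*x*y^2 + 2*x*y + y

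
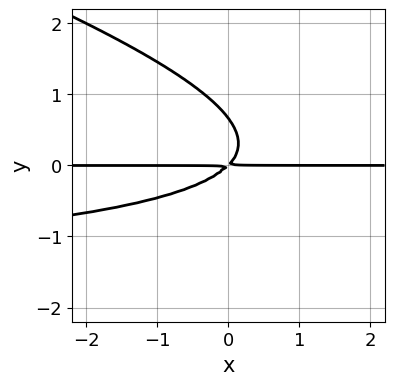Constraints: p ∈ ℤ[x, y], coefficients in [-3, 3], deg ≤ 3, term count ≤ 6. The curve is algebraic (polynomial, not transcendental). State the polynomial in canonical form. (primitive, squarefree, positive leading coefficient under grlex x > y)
(a) The degree is 3 — the shape is more complex than any degree-2 curve.
(b) Observable constraints: the visible x-axis segment lies entirely on the curve.
(c) Together with the visible shape, these determine p as stated.

x*y^2 + 3*y^3 + 2*x*y - 2*y^2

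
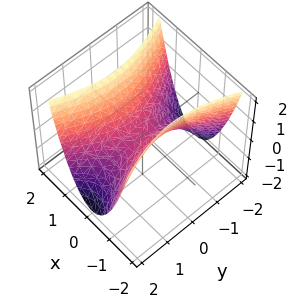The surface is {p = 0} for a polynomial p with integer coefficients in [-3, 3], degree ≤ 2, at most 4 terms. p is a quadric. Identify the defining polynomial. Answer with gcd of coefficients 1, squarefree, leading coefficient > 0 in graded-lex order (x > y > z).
3*x^2 - y^2 - 2*z

1. Degree: a hyperbolic paraboloid; a quadric, so deg p = 2.
2. Symmetries: mirror symmetry y ↦ −y ⇒ only even powers of y; mirror symmetry x ↦ −x ⇒ only even powers of x.
3. From the visible intercepts: it meets the x-axis at x = 0 (among the integer gridlines); it meets the z-axis at z = 0 (among the integer gridlines); it crosses the y-axis at the gridline y = 0.
4. Matching integer coefficients to the picture gives p.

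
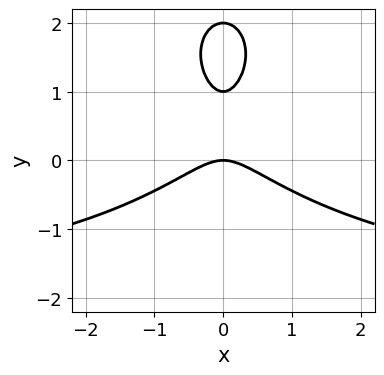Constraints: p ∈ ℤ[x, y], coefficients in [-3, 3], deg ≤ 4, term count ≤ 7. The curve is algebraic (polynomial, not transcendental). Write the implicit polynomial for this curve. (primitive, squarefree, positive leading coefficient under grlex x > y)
Degree: no degree-2 curve has this shape, so deg p = 3.
Symmetries: it's symmetric under x → −x, forcing even powers of x.
Against the integer gridlines: one x-axis crossing is at x = 0; the y-axis gridline crossings are at y ∈ {0, 1, 2}.
Matching integer coefficients to the picture gives p.

x^2*y + y^3 + 2*x^2 - 3*y^2 + 2*y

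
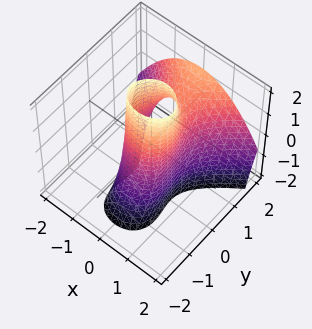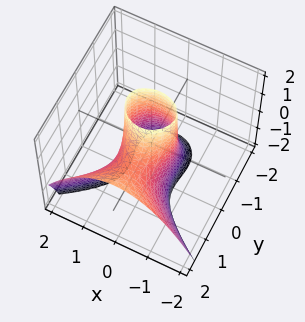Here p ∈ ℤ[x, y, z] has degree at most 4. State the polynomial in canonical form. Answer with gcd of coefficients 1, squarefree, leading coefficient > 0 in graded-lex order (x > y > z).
y^3 - y^2*z - 2*x^2 - y^2 + 1

The degree is 3 — no degree-2 surface has this shape.
Reading off the gridlines: it misses every integer gridline on the z-axis.
These observations pin down the coefficients.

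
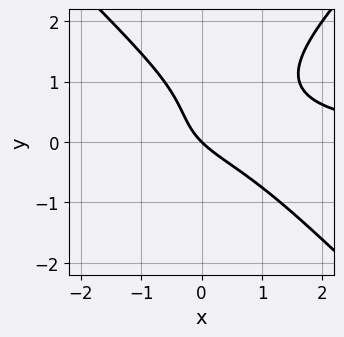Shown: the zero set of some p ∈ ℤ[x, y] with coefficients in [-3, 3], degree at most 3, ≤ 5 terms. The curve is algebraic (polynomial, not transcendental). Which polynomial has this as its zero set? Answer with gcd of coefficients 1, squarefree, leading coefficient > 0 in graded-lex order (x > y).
x^2*y - y^3 + y^2 - x - y

First, degree: the shape is more complex than any degree-2 curve, so deg p = 3.
Next, checking where it meets the axes: it crosses the y-axis at the gridline y = 0; one x-axis crossing is at x = 0.
Finally, solving for integer coefficients yields p as stated.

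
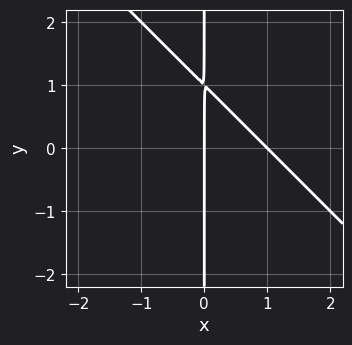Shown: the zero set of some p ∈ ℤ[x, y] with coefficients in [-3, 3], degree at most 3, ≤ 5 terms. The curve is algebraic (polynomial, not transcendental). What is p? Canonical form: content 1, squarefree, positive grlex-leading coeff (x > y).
x^2 + x*y - x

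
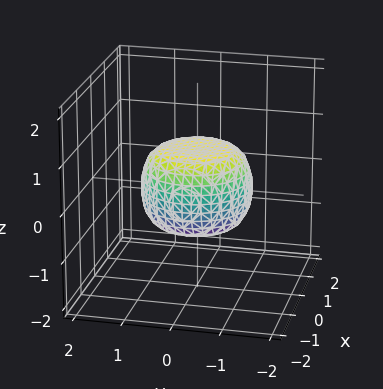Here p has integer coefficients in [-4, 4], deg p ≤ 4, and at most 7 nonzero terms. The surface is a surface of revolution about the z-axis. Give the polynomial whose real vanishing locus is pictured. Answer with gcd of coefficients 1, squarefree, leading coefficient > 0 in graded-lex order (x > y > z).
First, degree: the shape is more complex than any degree-3 surface, so deg p = 4.
Next, symmetry: the z-axis is an axis of rotation, so x and y enter only as x² + y².
Then, reading off the gridlines: a circular section at z = 0 has radius between 1 and 2.
Finally, fitting integer coefficients to these (and the overall shape) gives p.

2*x^4 + 4*x^2*y^2 + 2*y^4 - x^2 - y^2 + 3*z^2 - 2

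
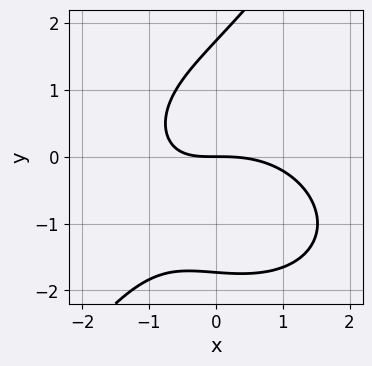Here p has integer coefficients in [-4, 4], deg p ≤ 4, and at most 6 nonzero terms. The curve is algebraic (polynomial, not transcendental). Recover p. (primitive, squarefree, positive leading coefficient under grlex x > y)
x^3 + x*y^2 - y^3 + 2*x*y + 3*y

The degree is 3 — the shape is more complex than any degree-2 curve.
Observable constraints: it crosses the x-axis at the gridline x = 0; one y-axis crossing is at y = 0.
These observations pin down the coefficients.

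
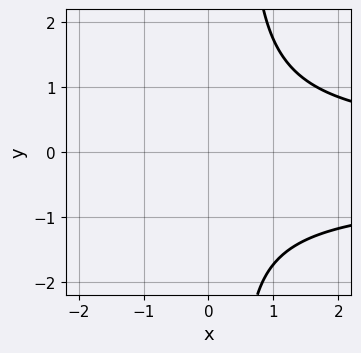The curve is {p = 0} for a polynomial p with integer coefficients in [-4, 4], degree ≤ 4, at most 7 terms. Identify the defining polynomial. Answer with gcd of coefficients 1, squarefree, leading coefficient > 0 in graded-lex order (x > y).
1. Degree: no degree-2 curve has this shape, so deg p = 3.
2. From the visible intercepts: no x-intercept at any integer in the box; no y-intercept at any integer in the box.
3. Solving for integer coefficients yields p as stated.

2*x*y^2 + x*y - y^2 - y - 3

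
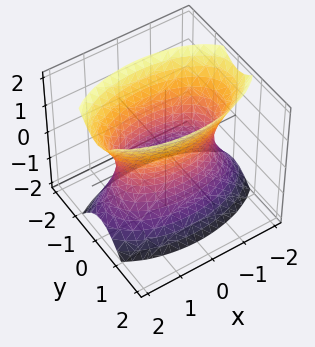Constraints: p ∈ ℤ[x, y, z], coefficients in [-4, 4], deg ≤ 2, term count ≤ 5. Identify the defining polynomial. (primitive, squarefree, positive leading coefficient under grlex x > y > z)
1. deg p = 2. An hourglass — one-sheet hyperboloid; a quadric.
2. Symmetries: the y ↦ −y reflection is a symmetry, so y appears only in even powers; it's symmetric under z → −z, forcing even powers of z; mirror symmetry x ↦ −x ⇒ only even powers of x.
3. Checking where it meets the axes: no z-intercept at any integer in the box.
4. Solving for integer coefficients yields p as stated.

x^2 + 3*y^2 - z^2 - 2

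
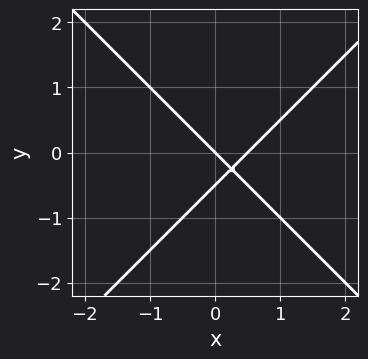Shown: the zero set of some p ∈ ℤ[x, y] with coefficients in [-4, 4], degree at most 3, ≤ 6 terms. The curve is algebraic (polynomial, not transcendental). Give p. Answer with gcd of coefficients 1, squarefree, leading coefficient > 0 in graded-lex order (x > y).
2*x^2 - 2*y^2 - x - y

(a) Degree: no degree-1 curve has this shape, so deg p = 2.
(b) Checking where it meets the axes: it crosses the y-axis at the gridline y = 0; it crosses the x-axis at the gridline x = 0.
(c) Solving for integer coefficients yields p as stated.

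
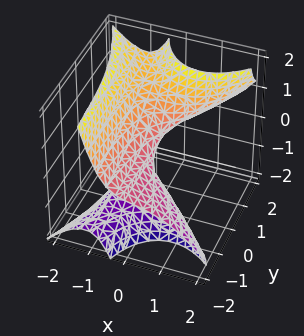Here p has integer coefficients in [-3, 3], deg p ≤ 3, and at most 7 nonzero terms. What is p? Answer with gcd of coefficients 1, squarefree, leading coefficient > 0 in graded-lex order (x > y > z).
(a) deg p = 3.
(b) From the visible intercepts: it meets the z-axis at z = 0 (among the integer gridlines); the visible y-axis segment lies entirely on the surface; it crosses the x-axis at the gridline x = 0.
(c) Fitting integer coefficients to these (and the overall shape) gives p.

2*x^3 - 3*x*y*z - 3*y*z + 2*z^2 + 2*x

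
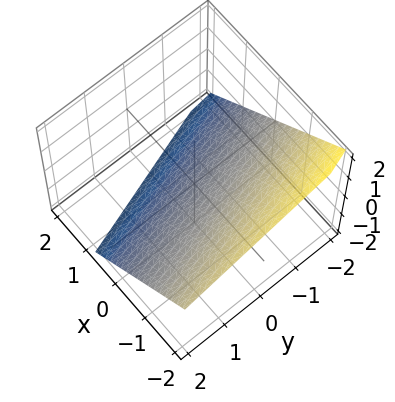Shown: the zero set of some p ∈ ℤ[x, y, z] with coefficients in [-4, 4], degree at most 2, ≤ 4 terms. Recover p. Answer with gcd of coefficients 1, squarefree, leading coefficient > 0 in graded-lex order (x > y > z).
1. deg p = 1. The surface is flat (a plane).
2. Reading off the gridlines: it meets the y-axis at y = -2 (among the integer gridlines).
3. Solving for integer coefficients yields p as stated.

3*x + y + 3*z + 2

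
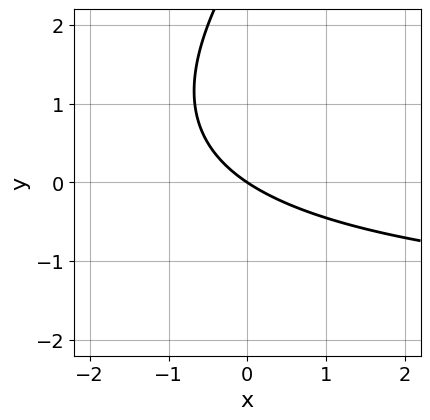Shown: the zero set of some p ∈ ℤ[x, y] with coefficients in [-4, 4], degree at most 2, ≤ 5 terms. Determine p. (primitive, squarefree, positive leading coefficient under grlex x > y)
deg p = 2. The shape is more complex than any degree-1 curve.
Against the integer gridlines: one y-axis crossing is at y = 0; one x-axis crossing is at x = 0.
Assembling these constraints gives the stated polynomial.

x*y - y^2 + 2*x + 3*y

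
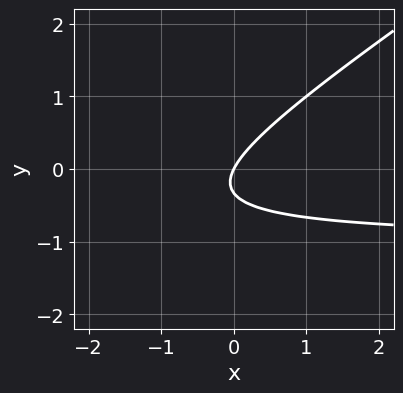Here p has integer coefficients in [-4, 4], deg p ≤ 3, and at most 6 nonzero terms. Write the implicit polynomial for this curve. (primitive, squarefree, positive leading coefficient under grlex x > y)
Degree: the shape is more complex than any degree-1 curve, so deg p = 2.
Against the integer gridlines: it meets the x-axis at x = 0 (among the integer gridlines); it crosses the y-axis at the gridline y = 0.
Together with the visible shape, these determine p as stated.

2*x*y - 3*y^2 + 2*x - y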